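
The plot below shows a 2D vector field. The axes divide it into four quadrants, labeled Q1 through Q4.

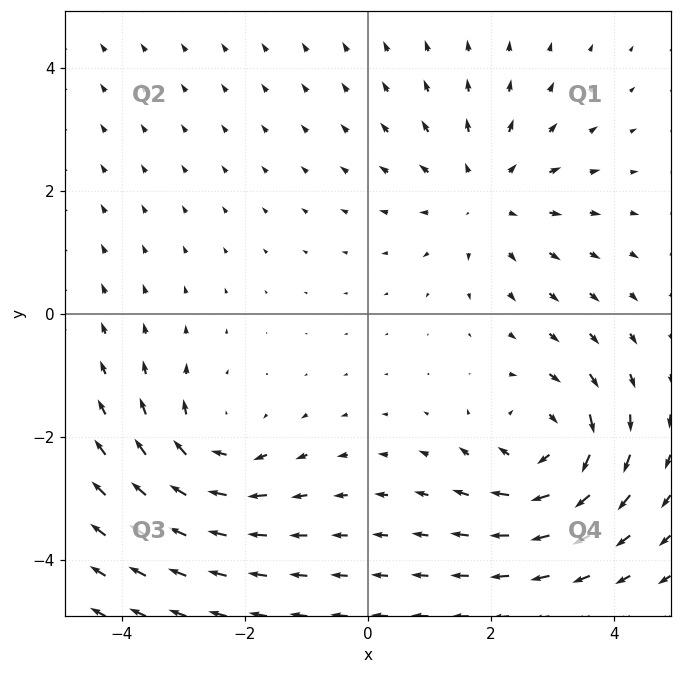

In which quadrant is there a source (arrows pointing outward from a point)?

Q1

The source sits at approximately (1.9, 1.9), which lies in quadrant Q1. The divergence there is about +3, positive as expected for a source.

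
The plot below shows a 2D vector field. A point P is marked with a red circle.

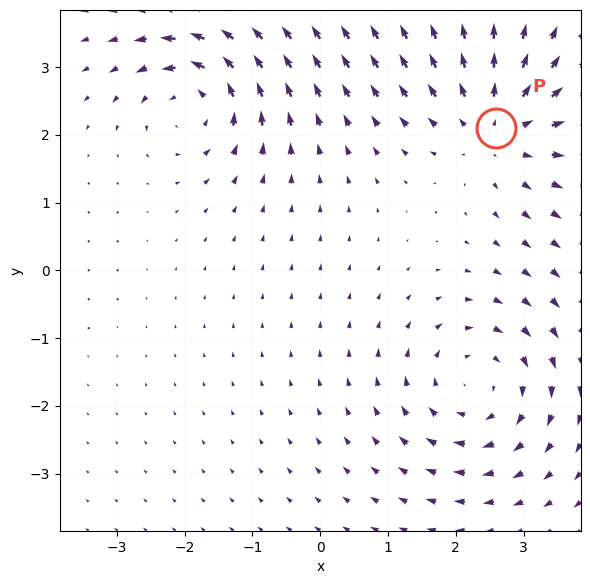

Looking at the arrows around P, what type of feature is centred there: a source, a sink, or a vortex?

source

At P (2.6, 2.1) the arrows spread outward. Divergence about +4, curl ≈0 — positive divergence with near-zero curl is a source.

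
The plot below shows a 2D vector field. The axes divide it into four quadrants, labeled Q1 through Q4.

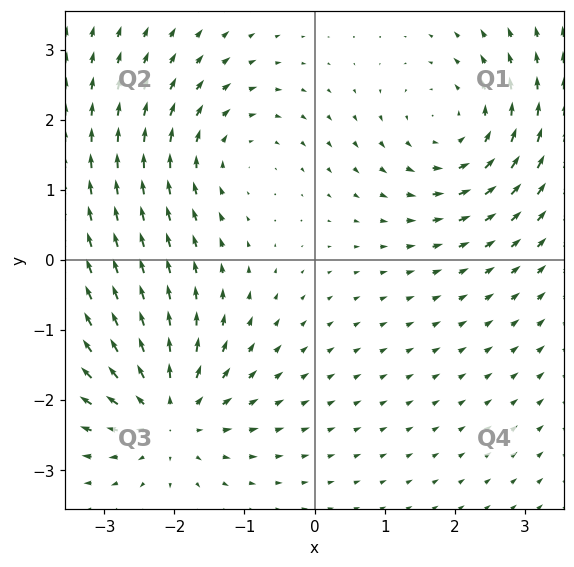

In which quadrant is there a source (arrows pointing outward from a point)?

The source sits at approximately (-2.1, -2.2), which lies in quadrant Q3. The divergence there is about +4, positive as expected for a source.

Q3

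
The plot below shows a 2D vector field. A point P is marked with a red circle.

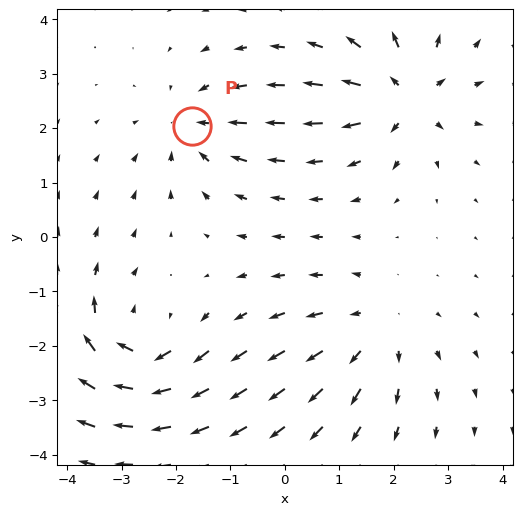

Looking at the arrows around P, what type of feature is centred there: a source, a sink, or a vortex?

sink

At P (-1.7, 2.0) the arrows converge inward. Divergence about -4, curl ≈0 — negative divergence with near-zero curl is a sink.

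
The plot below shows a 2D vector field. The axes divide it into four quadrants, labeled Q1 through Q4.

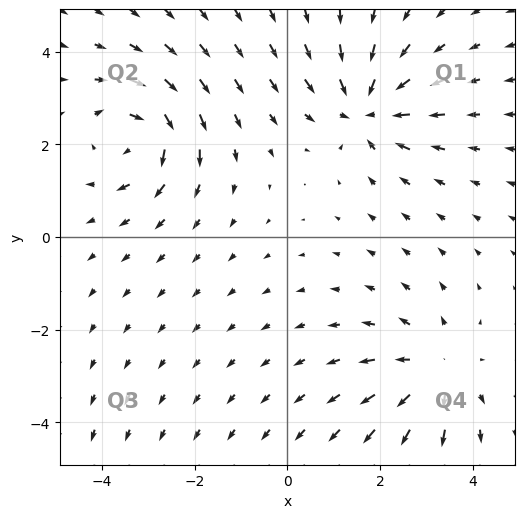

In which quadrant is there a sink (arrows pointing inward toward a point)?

Q1

The sink sits at approximately (1.7, 2.8), which lies in quadrant Q1. The divergence there is about -4, negative as expected for a sink.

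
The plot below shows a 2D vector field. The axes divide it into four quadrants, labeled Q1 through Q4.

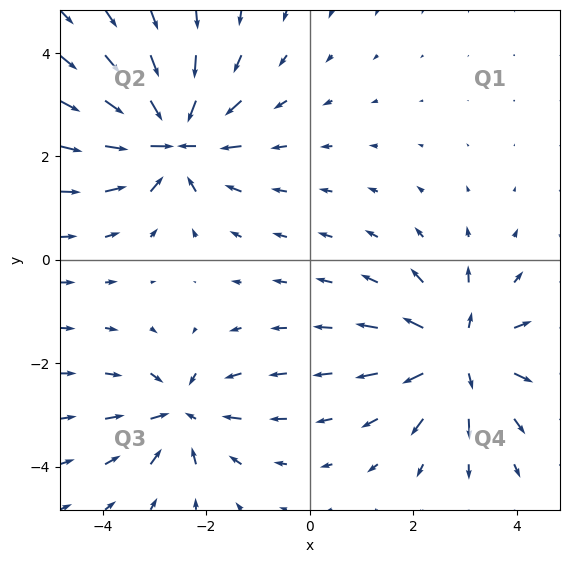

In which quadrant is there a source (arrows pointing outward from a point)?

Q4

The source sits at approximately (2.9, -1.8), which lies in quadrant Q4. The divergence there is about +5, positive as expected for a source.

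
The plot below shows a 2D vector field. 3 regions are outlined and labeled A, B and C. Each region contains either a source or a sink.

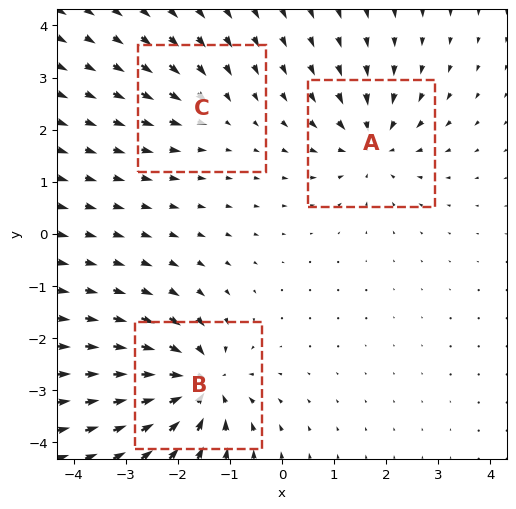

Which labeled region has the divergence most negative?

Divergence at each region's feature centre — A: about -4, B: about -6, C: about -2. Region B is most negative.

B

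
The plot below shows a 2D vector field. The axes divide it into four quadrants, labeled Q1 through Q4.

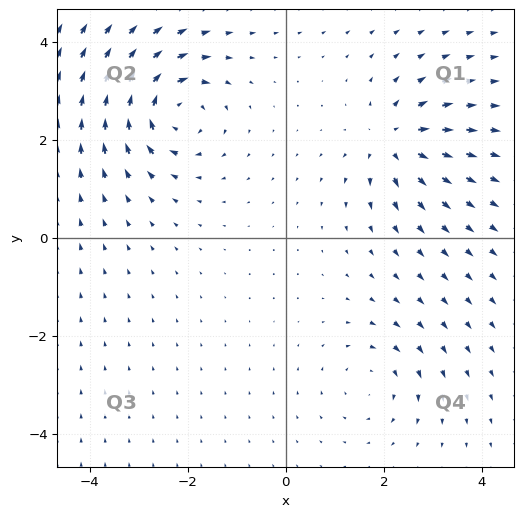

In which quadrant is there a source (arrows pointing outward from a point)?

Q1

The source sits at approximately (2.2, 2.0), which lies in quadrant Q1. The divergence there is about +6, positive as expected for a source.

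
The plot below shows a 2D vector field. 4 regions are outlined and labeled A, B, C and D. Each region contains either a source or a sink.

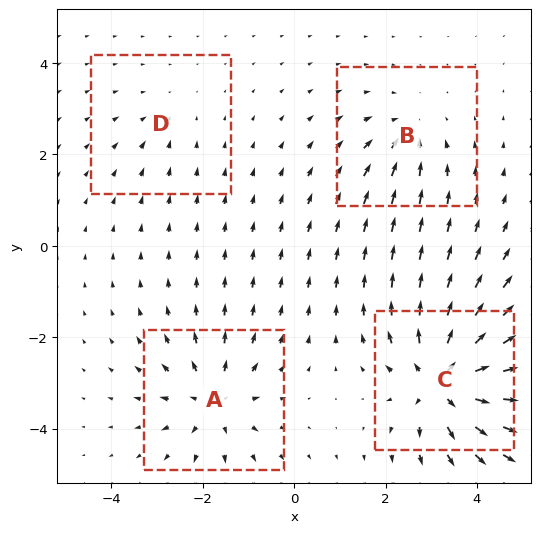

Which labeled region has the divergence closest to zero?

Divergence at each region's feature centre — A: about +5, B: about -4, C: about +8, D: about -2. Region D is closest to zero.

D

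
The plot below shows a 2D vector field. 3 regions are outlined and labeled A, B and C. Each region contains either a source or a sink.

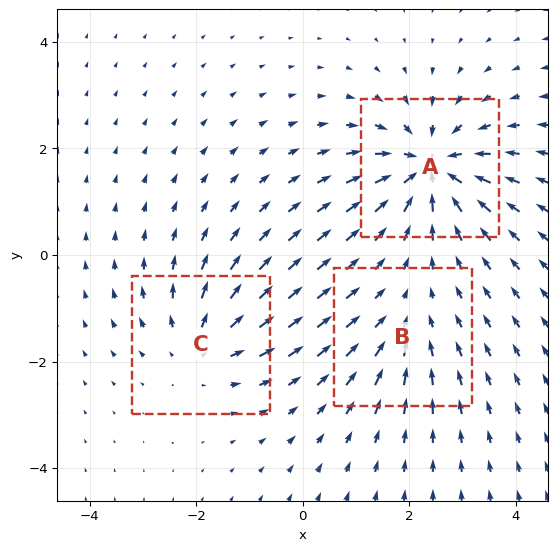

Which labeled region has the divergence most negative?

A

Divergence at each region's feature centre — A: about -6, B: about -2, C: about +3. Region A is most negative.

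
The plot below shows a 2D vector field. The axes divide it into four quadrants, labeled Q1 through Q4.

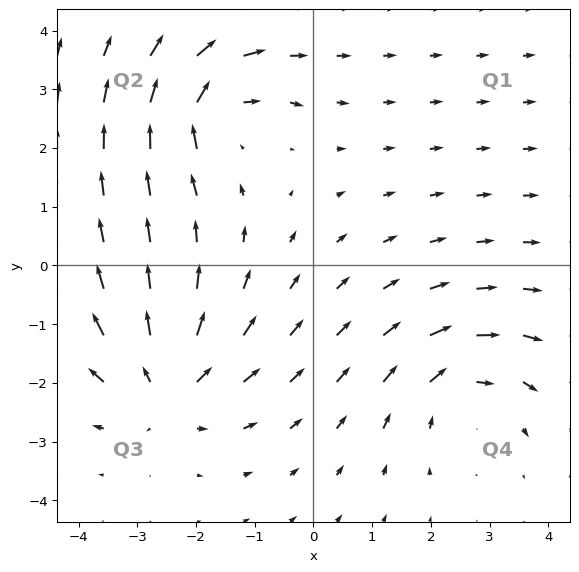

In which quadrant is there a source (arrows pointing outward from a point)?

Q3

The source sits at approximately (-2.5, -2.1), which lies in quadrant Q3. The divergence there is about +5, positive as expected for a source.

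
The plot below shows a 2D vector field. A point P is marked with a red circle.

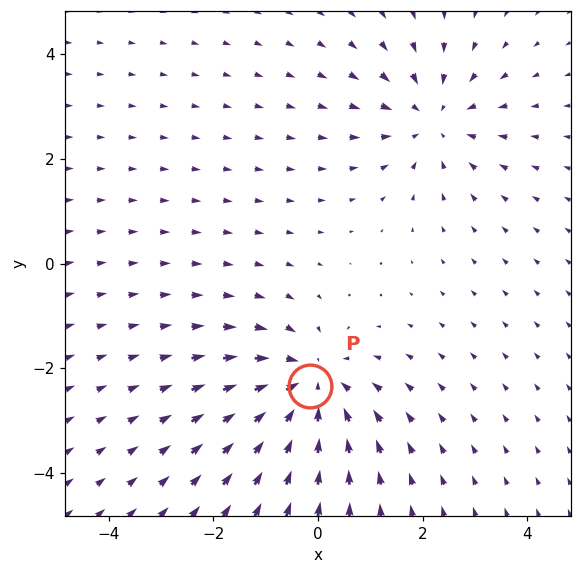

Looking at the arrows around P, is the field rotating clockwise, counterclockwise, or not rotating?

not rotating

Near P at (-0.1, -2.3) the arrows show no circulation. The curl there is ≈0.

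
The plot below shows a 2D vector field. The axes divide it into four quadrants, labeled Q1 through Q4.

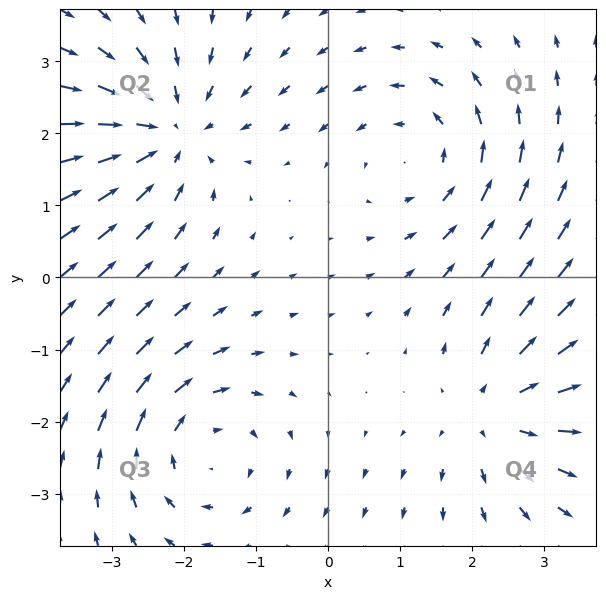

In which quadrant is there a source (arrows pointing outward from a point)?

The source sits at approximately (2.3, -1.9), which lies in quadrant Q4. The divergence there is about +3, positive as expected for a source.

Q4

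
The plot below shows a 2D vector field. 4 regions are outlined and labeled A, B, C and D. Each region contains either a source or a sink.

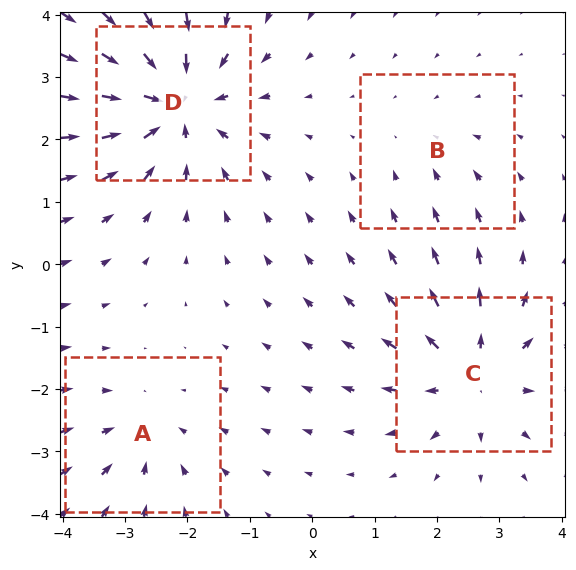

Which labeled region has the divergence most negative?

D

Divergence at each region's feature centre — A: about -3, B: about -2, C: about +5, D: about -7. Region D is most negative.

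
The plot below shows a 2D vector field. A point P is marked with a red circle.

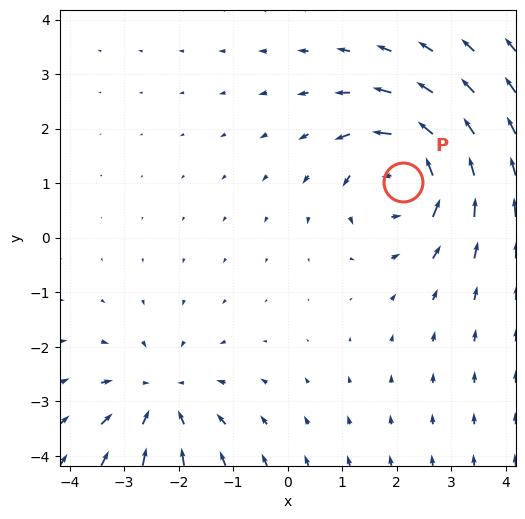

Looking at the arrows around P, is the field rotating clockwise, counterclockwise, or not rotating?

counterclockwise

Near P at (2.1, 1.0) the arrows circulate counterclockwise. The curl (z-component) there is about +5; positive curl means counterclockwise rotation.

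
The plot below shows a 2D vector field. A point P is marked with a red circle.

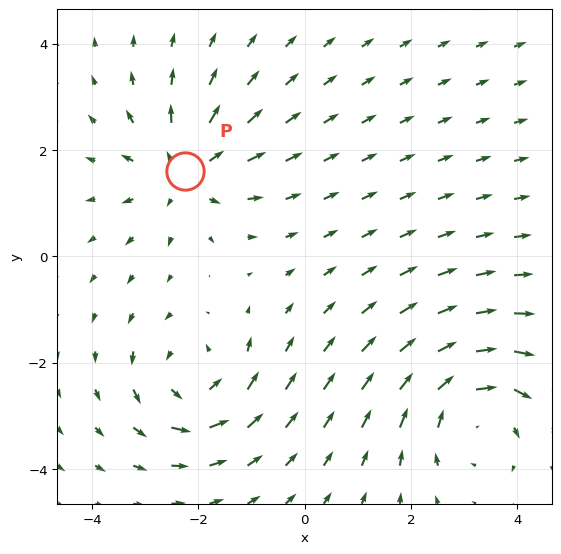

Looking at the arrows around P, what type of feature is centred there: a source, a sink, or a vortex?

At P (-2.3, 1.6) the arrows spread outward. Divergence about +3, curl ≈0 — positive divergence with near-zero curl is a source.

source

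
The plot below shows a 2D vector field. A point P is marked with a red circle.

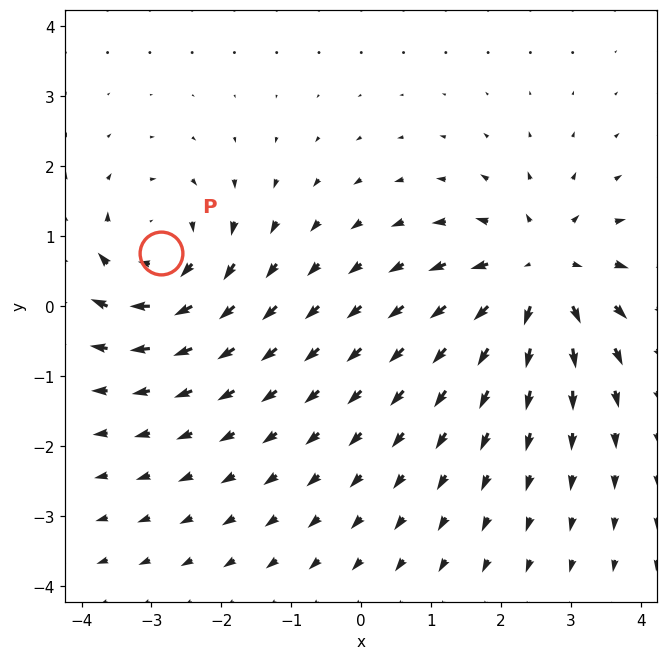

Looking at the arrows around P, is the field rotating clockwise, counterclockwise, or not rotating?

clockwise

Near P at (-2.9, 0.8) the arrows circulate clockwise. The curl (z-component) there is about -4; negative curl means clockwise rotation.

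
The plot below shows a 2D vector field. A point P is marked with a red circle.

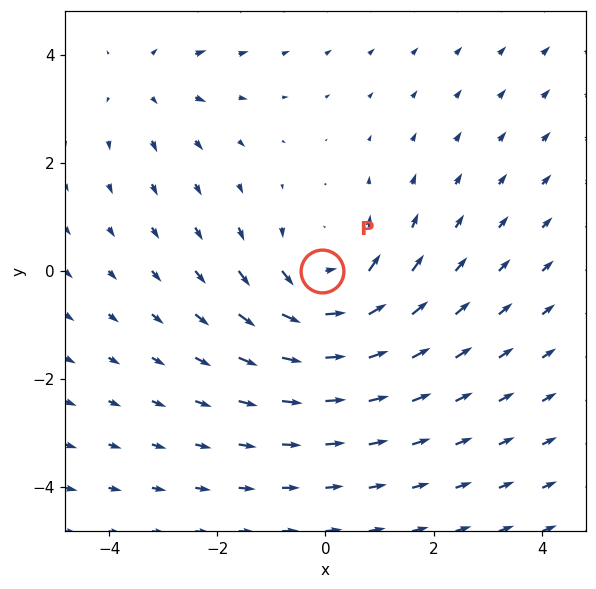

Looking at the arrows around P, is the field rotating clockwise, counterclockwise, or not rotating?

Near P at (-0.1, -0.0) the arrows circulate counterclockwise. The curl (z-component) there is about +4; positive curl means counterclockwise rotation.

counterclockwise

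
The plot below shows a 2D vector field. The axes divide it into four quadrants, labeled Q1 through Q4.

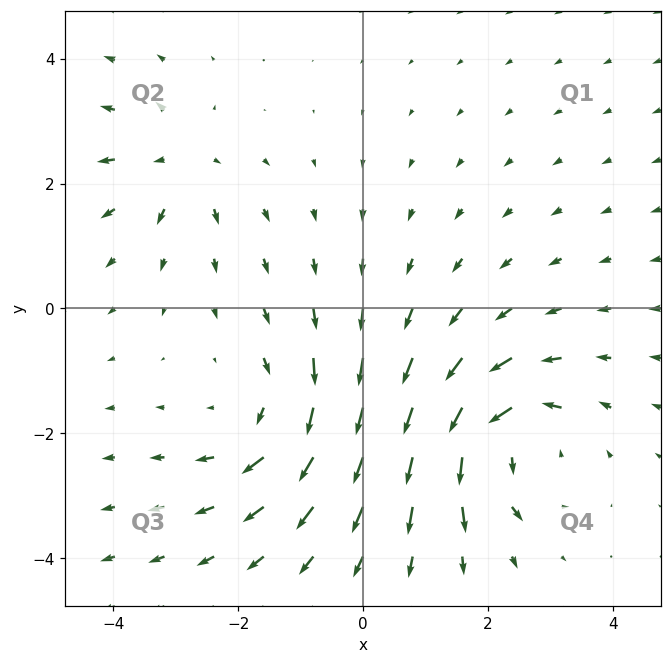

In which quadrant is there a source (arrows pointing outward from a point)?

Q2

The source sits at approximately (-2.9, 2.3), which lies in quadrant Q2. The divergence there is about +4, positive as expected for a source.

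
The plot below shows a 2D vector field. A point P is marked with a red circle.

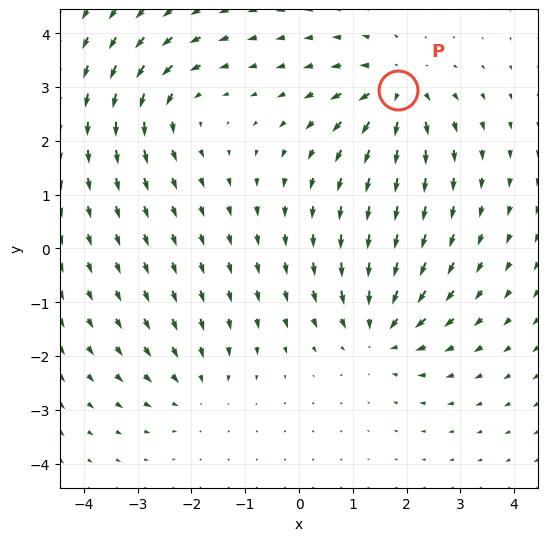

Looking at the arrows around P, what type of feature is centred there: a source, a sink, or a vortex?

source

At P (1.8, 3.0) the arrows spread outward. Divergence about +5, curl ≈0 — positive divergence with near-zero curl is a source.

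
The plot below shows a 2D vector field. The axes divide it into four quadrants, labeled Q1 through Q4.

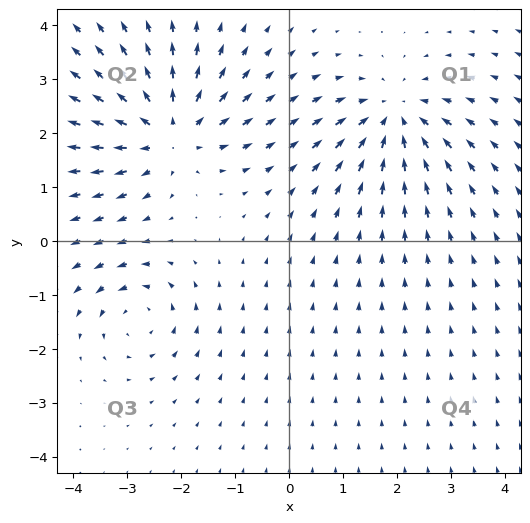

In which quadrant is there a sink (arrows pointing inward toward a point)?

Q1

The sink sits at approximately (2.0, 2.3), which lies in quadrant Q1. The divergence there is about -5, negative as expected for a sink.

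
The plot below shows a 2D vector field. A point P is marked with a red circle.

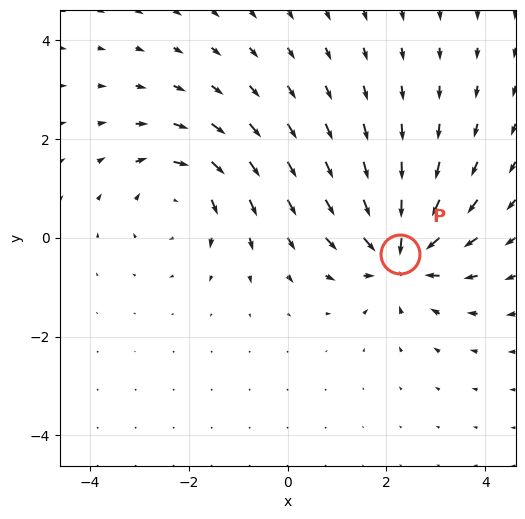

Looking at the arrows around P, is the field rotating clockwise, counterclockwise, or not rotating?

not rotating

Near P at (2.3, -0.3) the arrows show no circulation. The curl there is ≈0.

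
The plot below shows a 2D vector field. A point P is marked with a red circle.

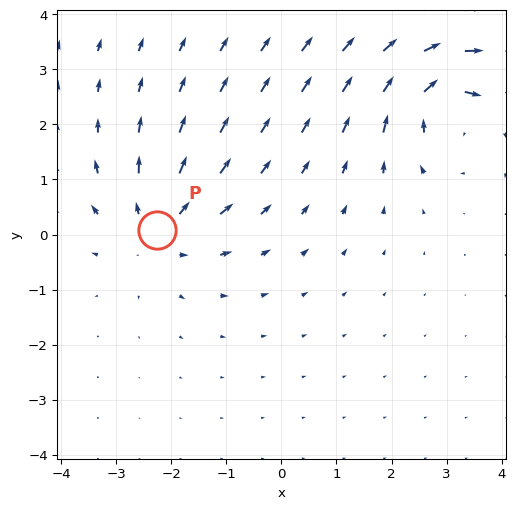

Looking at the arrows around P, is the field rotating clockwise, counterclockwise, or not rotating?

not rotating

Near P at (-2.3, 0.1) the arrows show no circulation. The curl there is ≈0.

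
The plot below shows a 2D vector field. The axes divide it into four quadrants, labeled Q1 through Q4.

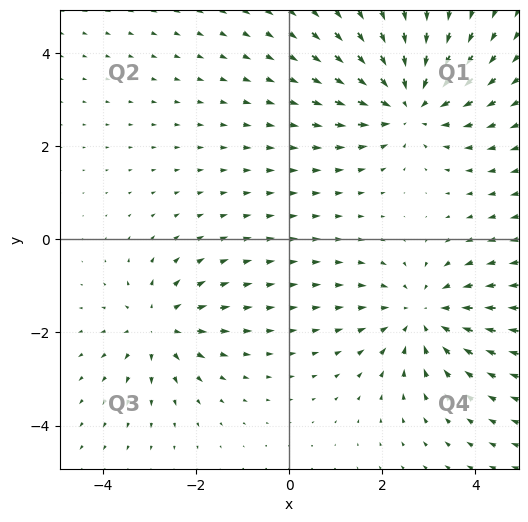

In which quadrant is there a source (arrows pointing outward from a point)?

Q3

The source sits at approximately (-2.8, -1.9), which lies in quadrant Q3. The divergence there is about +3, positive as expected for a source.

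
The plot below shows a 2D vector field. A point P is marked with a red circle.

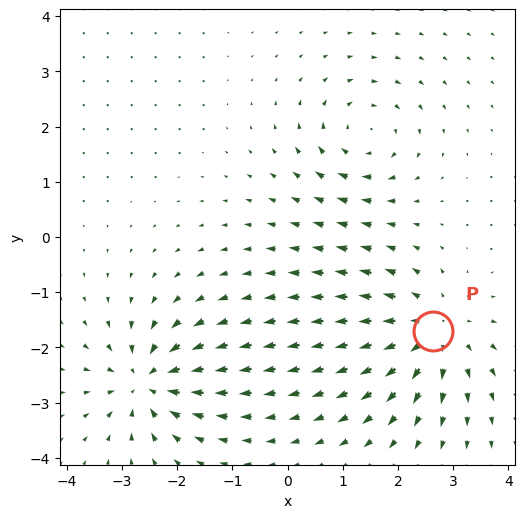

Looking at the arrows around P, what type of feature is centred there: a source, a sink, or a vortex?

source

At P (2.6, -1.7) the arrows spread outward. Divergence about +5, curl ≈0 — positive divergence with near-zero curl is a source.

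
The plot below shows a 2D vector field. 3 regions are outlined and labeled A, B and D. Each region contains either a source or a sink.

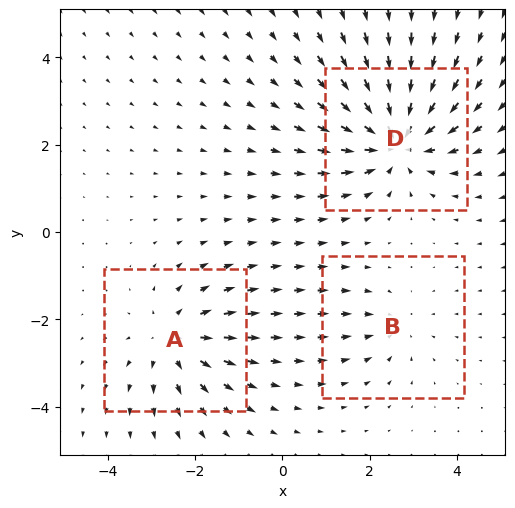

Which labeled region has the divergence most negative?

Divergence at each region's feature centre — A: about +3, B: about -2, D: about -5. Region D is most negative.

D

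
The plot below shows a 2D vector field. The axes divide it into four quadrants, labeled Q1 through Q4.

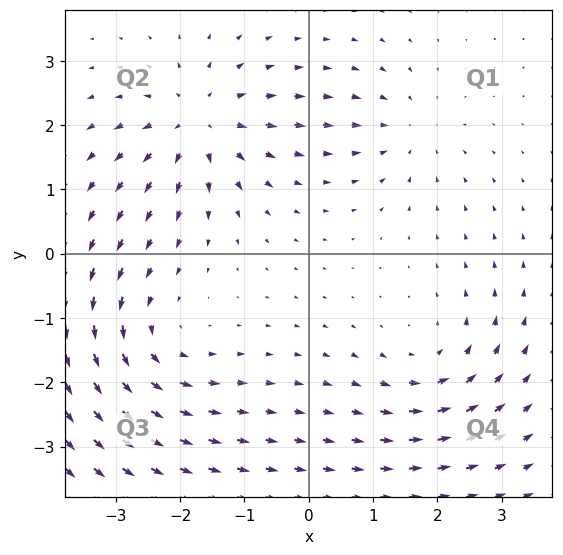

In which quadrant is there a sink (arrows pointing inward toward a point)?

Q1

The sink sits at approximately (1.5, 1.9), which lies in quadrant Q1. The divergence there is about -3, negative as expected for a sink.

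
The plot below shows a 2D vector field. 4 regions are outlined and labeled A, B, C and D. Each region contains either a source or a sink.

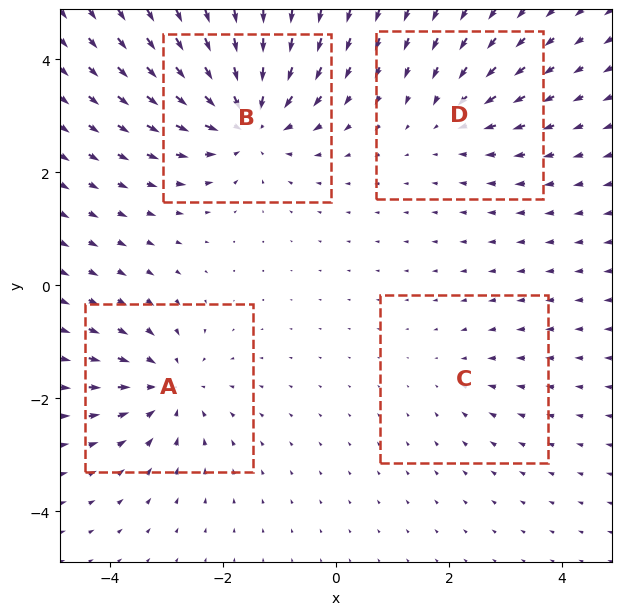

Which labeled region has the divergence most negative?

B

Divergence at each region's feature centre — A: about -5, B: about -7, C: about -2, D: about -3. Region B is most negative.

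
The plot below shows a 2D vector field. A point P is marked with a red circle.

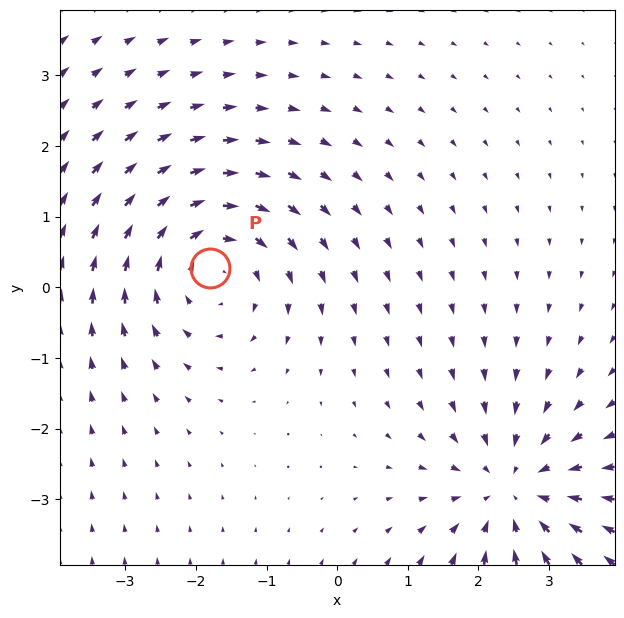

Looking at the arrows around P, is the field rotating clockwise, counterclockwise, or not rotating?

clockwise

Near P at (-1.8, 0.3) the arrows circulate clockwise. The curl (z-component) there is about -4; negative curl means clockwise rotation.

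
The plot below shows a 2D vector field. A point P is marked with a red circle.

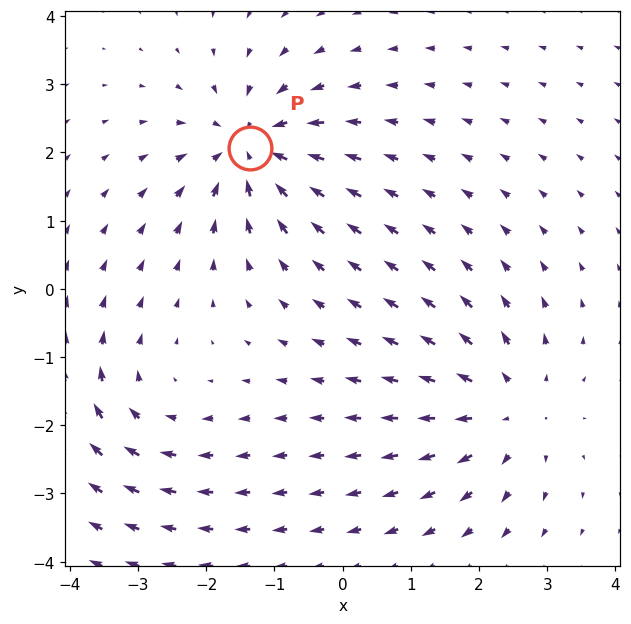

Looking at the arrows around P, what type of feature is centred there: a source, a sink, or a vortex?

At P (-1.4, 2.1) the arrows converge inward. Divergence about -5, curl ≈0 — negative divergence with near-zero curl is a sink.

sink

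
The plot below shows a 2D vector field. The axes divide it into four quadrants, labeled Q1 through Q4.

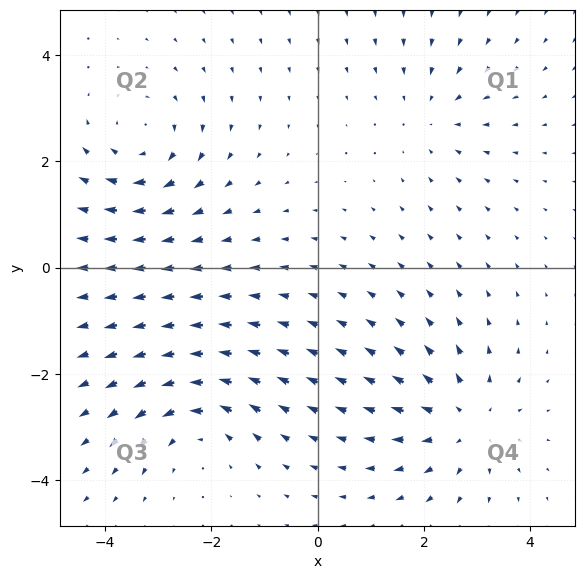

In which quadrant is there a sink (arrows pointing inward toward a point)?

Q1

The sink sits at approximately (2.1, 2.9), which lies in quadrant Q1. The divergence there is about -3, negative as expected for a sink.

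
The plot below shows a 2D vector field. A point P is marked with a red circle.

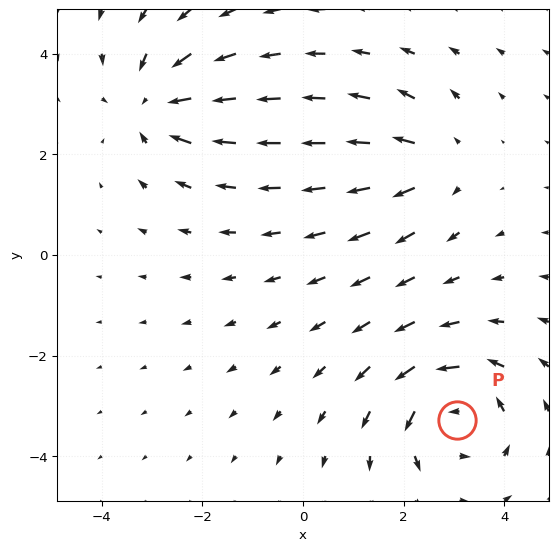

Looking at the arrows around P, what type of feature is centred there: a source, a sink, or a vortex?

At P (3.1, -3.3) the arrows circulate counterclockwise. Divergence ≈0, curl about +4 — near-zero divergence with nonzero curl is a vortex.

vortex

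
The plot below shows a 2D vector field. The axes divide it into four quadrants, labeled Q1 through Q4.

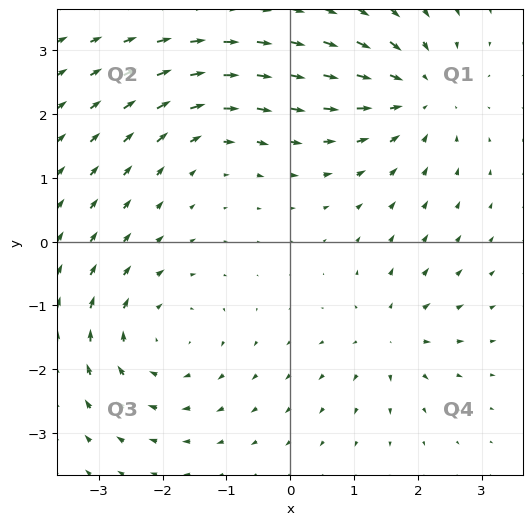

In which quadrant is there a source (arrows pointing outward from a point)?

Q4

The source sits at approximately (1.6, -1.5), which lies in quadrant Q4. The divergence there is about +4, positive as expected for a source.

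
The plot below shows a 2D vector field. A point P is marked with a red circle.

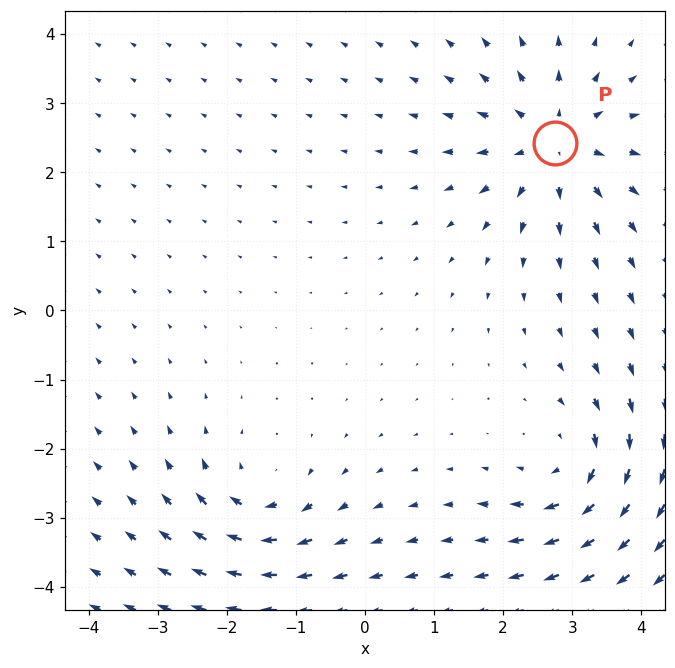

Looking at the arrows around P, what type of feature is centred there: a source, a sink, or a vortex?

source

At P (2.8, 2.4) the arrows spread outward. Divergence about +5, curl ≈0 — positive divergence with near-zero curl is a source.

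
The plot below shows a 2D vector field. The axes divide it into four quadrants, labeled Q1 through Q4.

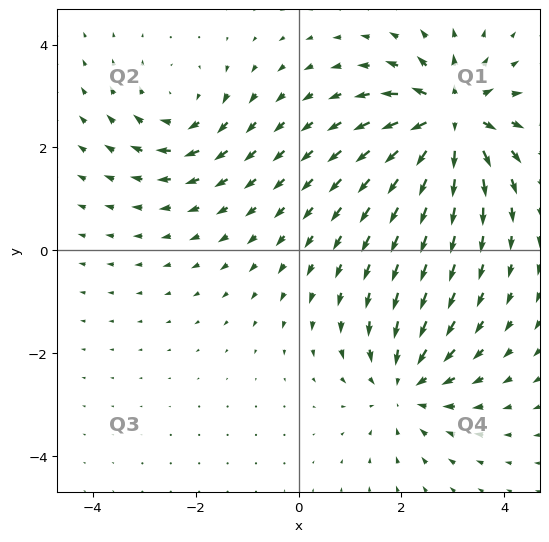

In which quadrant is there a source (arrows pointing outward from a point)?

Q1

The source sits at approximately (3.0, 2.6), which lies in quadrant Q1. The divergence there is about +7, positive as expected for a source.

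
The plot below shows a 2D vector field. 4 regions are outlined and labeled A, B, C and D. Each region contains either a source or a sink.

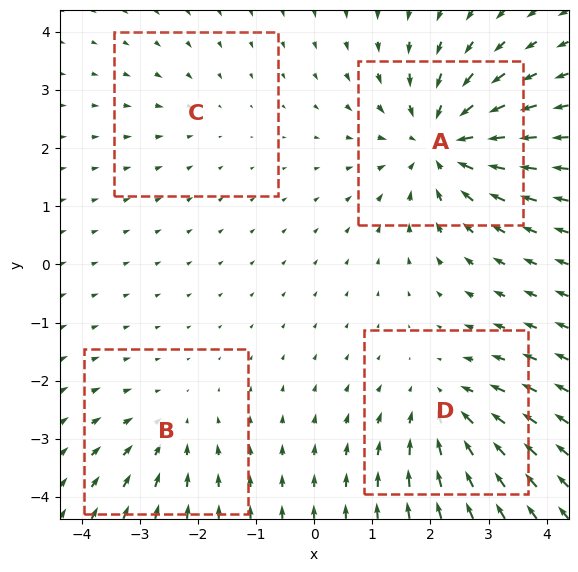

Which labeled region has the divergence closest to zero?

C

Divergence at each region's feature centre — A: about -7, B: about -3, C: about -2, D: about -4. Region C is closest to zero.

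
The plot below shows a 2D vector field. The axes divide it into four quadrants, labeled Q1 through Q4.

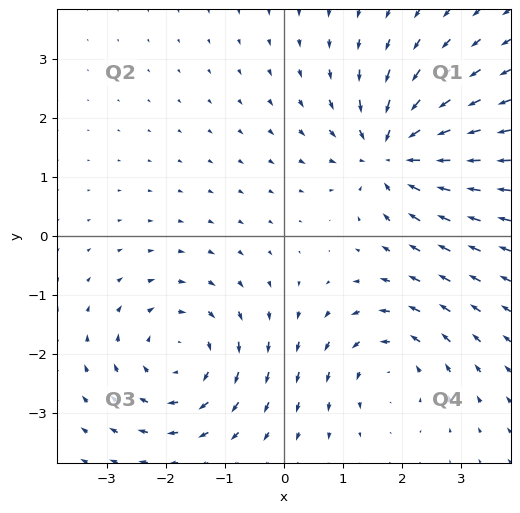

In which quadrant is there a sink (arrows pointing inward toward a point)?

Q1

The sink sits at approximately (1.8, 1.4), which lies in quadrant Q1. The divergence there is about -5, negative as expected for a sink.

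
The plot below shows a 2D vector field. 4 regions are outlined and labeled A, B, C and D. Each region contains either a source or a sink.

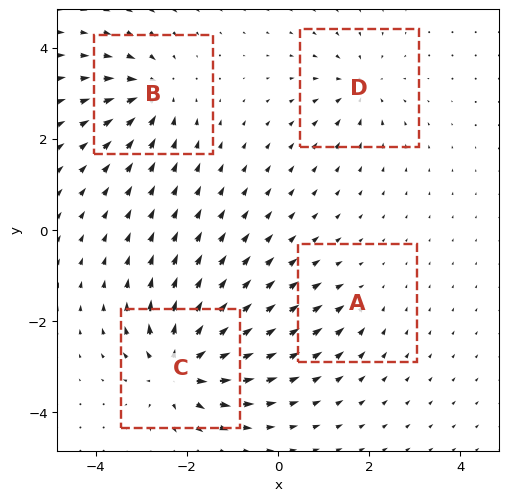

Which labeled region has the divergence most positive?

C

Divergence at each region's feature centre — A: about -3, B: about -6, C: about +8, D: about -4. Region C is most positive.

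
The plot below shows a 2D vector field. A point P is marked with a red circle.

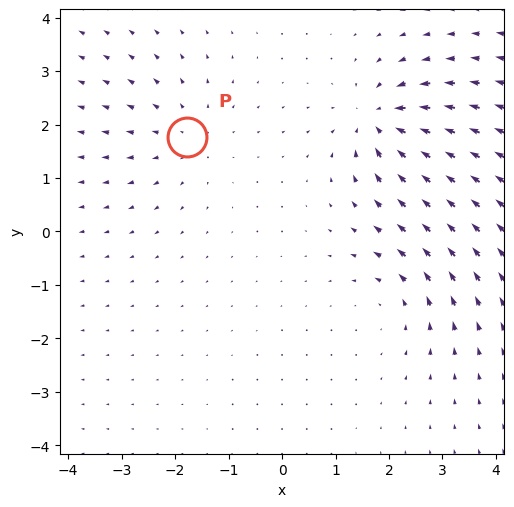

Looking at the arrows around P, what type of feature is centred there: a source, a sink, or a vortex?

At P (-1.8, 1.8) the arrows spread outward. Divergence about +2, curl ≈0 — positive divergence with near-zero curl is a source.

source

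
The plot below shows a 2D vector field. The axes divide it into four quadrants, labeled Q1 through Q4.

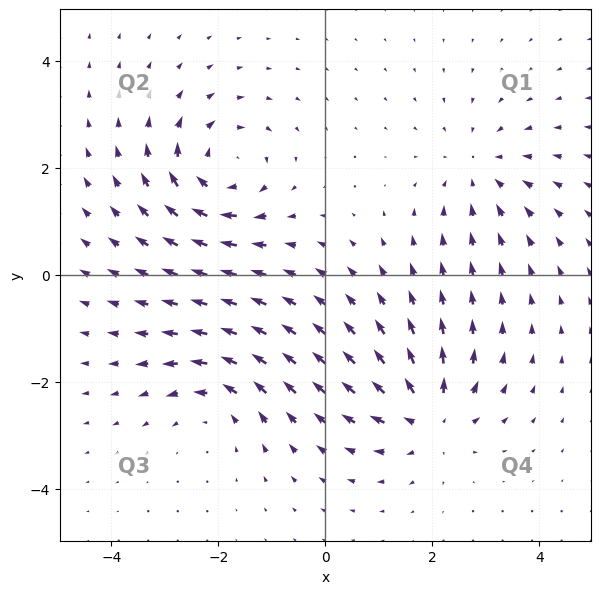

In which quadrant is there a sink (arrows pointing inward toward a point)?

Q1

The sink sits at approximately (2.9, 2.0), which lies in quadrant Q1. The divergence there is about -3, negative as expected for a sink.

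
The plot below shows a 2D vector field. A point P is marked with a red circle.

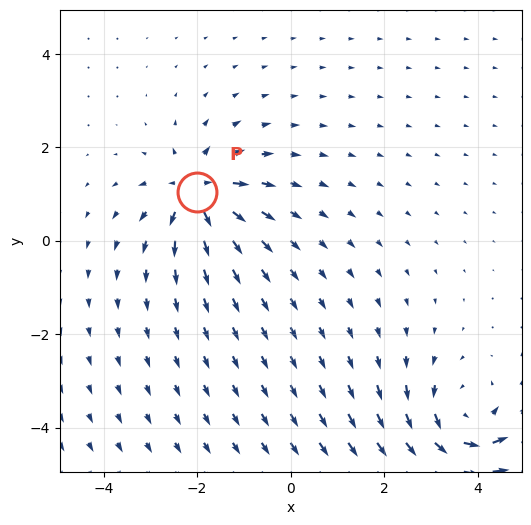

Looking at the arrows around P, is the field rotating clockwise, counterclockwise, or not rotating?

Near P at (-2.0, 1.0) the arrows show no circulation. The curl there is ≈0.

not rotating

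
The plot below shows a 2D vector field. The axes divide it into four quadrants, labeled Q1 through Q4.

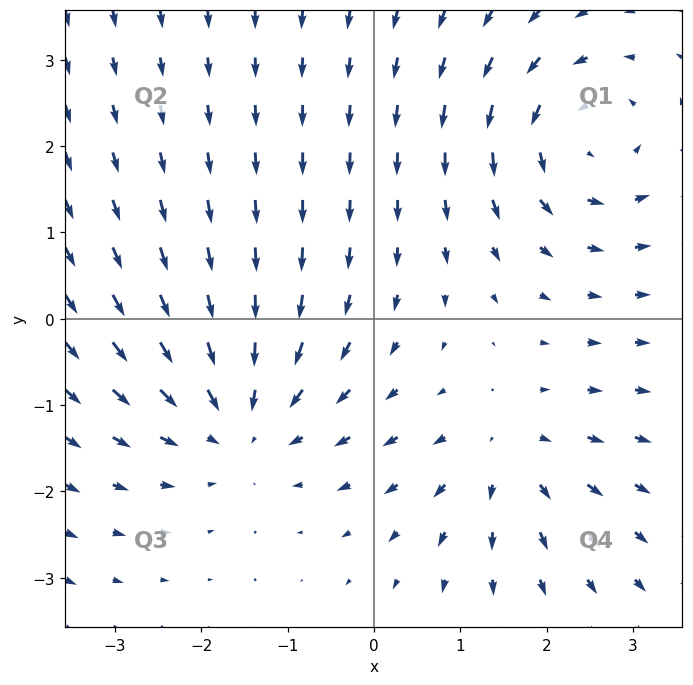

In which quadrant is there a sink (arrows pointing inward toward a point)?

The sink sits at approximately (-1.6, -1.2), which lies in quadrant Q3. The divergence there is about -4, negative as expected for a sink.

Q3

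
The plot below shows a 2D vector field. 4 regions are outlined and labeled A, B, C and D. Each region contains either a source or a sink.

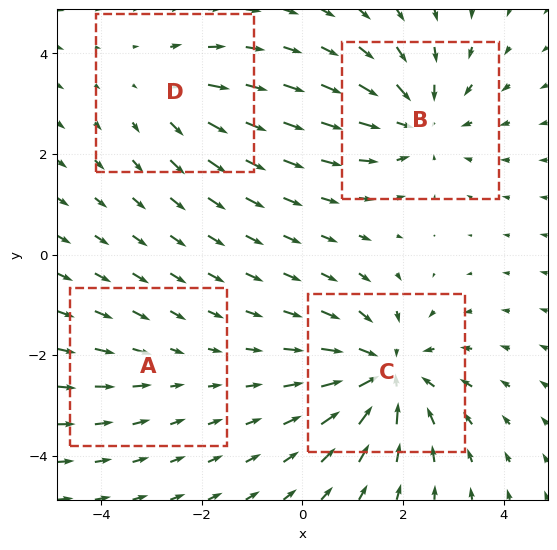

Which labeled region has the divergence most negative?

C

Divergence at each region's feature centre — A: about -2, B: about -4, C: about -6, D: about +3. Region C is most negative.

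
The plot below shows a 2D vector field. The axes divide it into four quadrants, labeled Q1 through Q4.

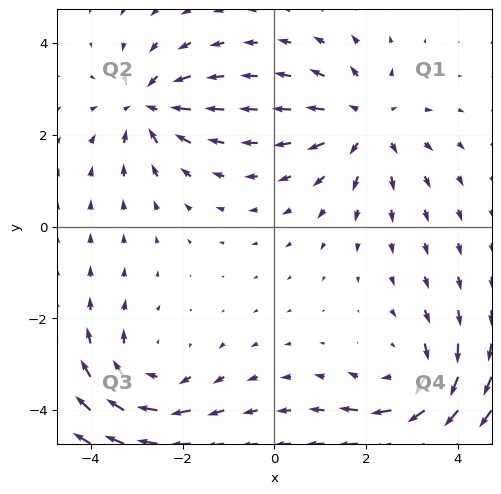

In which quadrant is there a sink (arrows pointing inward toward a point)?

The sink sits at approximately (-2.8, 2.6), which lies in quadrant Q2. The divergence there is about -5, negative as expected for a sink.

Q2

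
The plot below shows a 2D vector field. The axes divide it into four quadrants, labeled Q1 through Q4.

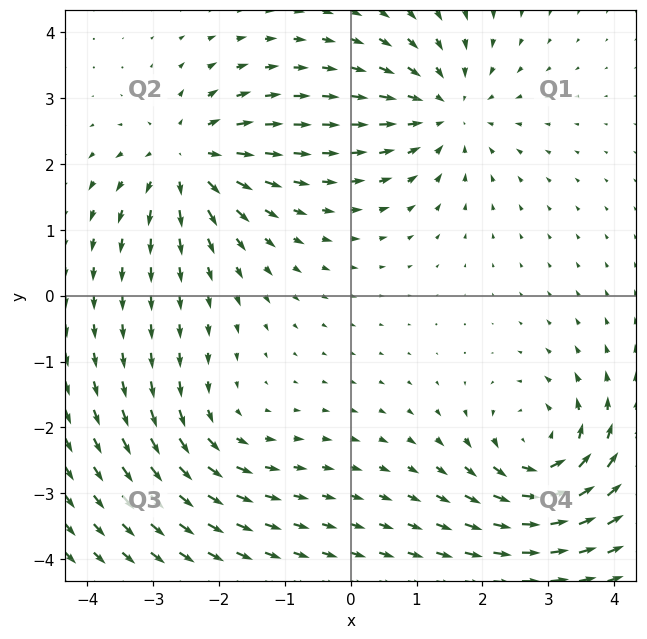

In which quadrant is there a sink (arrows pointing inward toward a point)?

Q1

The sink sits at approximately (1.4, 2.8), which lies in quadrant Q1. The divergence there is about -4, negative as expected for a sink.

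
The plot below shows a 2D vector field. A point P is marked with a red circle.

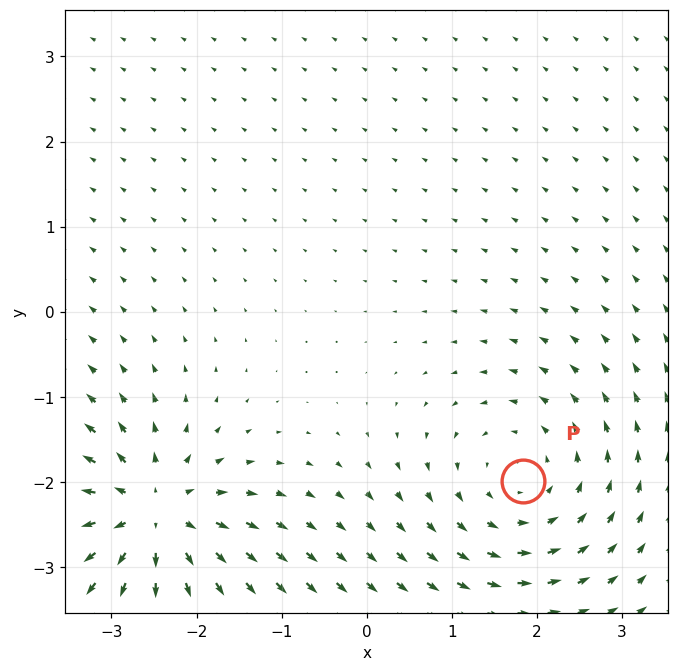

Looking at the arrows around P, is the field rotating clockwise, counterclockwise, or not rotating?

counterclockwise

Near P at (1.8, -2.0) the arrows circulate counterclockwise. The curl (z-component) there is about +3; positive curl means counterclockwise rotation.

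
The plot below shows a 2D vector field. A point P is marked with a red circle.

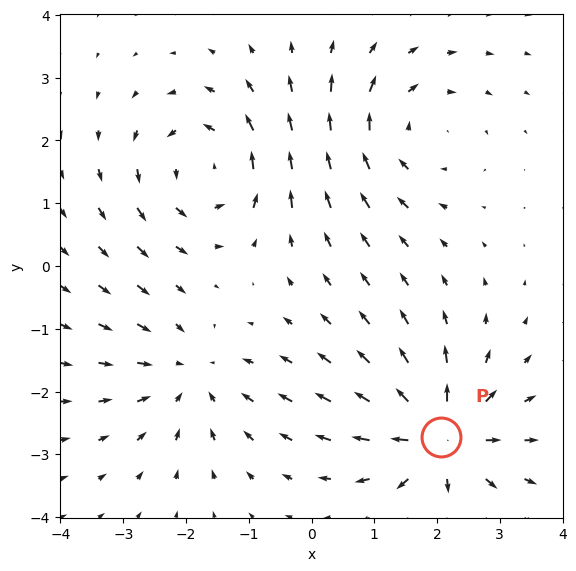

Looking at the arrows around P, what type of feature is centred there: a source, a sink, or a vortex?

At P (2.1, -2.7) the arrows spread outward. Divergence about +6, curl ≈0 — positive divergence with near-zero curl is a source.

source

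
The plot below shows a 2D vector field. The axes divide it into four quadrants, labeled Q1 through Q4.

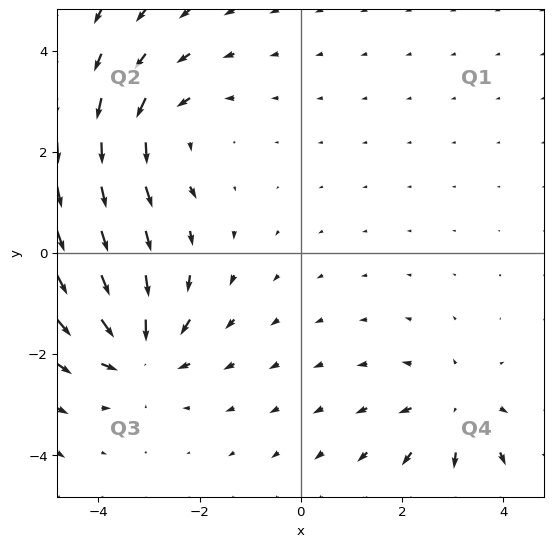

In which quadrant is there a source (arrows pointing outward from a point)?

The source sits at approximately (3.1, -3.1), which lies in quadrant Q4. The divergence there is about +3, positive as expected for a source.

Q4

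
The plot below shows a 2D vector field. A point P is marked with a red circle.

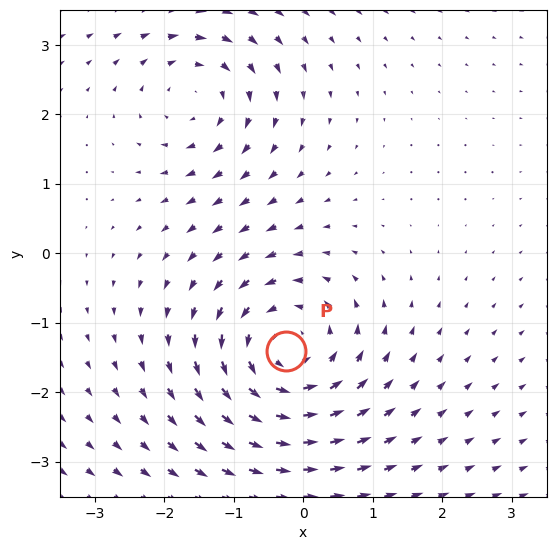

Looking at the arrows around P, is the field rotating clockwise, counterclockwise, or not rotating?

counterclockwise

Near P at (-0.3, -1.4) the arrows circulate counterclockwise. The curl (z-component) there is about +5; positive curl means counterclockwise rotation.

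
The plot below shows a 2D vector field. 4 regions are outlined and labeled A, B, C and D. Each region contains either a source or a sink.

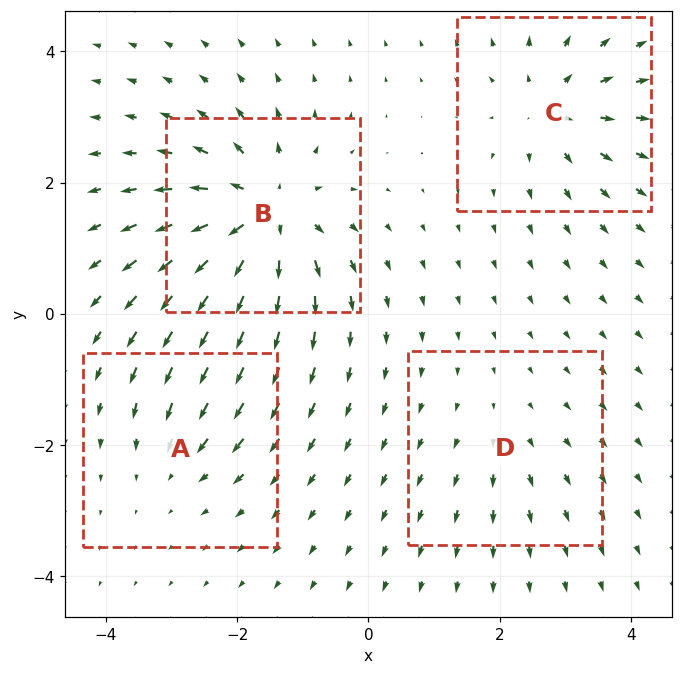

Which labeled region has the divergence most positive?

B

Divergence at each region's feature centre — A: about -3, B: about +8, C: about +5, D: about +2. Region B is most positive.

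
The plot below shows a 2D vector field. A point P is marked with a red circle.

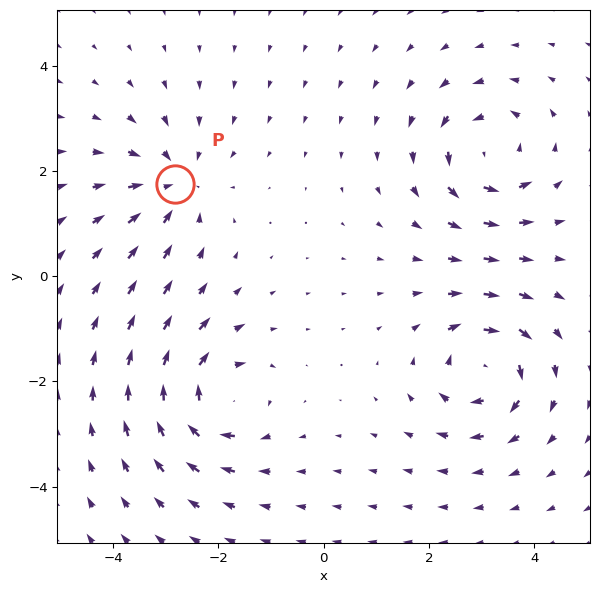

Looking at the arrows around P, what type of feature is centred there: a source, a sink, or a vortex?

sink

At P (-2.8, 1.8) the arrows converge inward. Divergence about -5, curl ≈0 — negative divergence with near-zero curl is a sink.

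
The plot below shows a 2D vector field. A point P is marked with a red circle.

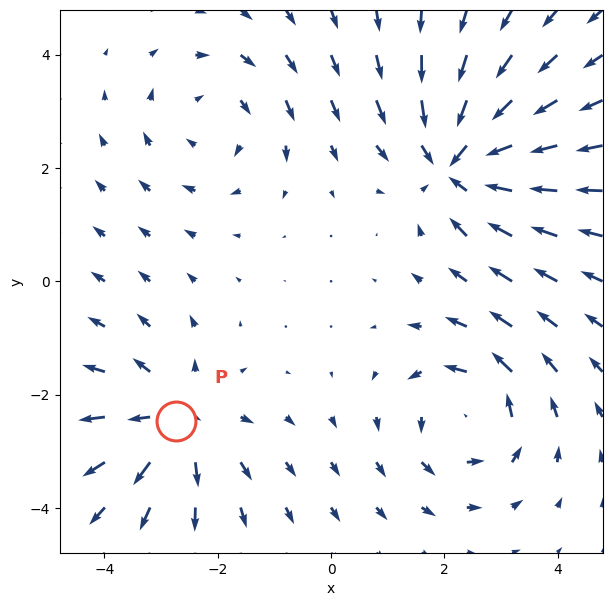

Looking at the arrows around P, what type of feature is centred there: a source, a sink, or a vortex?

source

At P (-2.7, -2.5) the arrows spread outward. Divergence about +4, curl ≈0 — positive divergence with near-zero curl is a source.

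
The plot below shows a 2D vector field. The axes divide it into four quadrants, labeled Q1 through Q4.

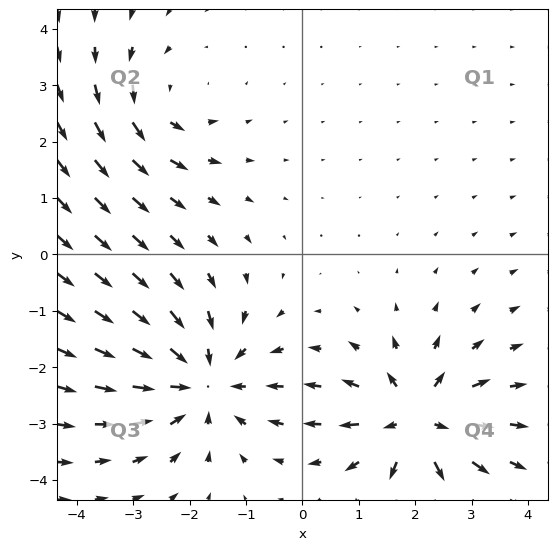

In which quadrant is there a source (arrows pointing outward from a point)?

Q4

The source sits at approximately (2.0, -2.9), which lies in quadrant Q4. The divergence there is about +6, positive as expected for a source.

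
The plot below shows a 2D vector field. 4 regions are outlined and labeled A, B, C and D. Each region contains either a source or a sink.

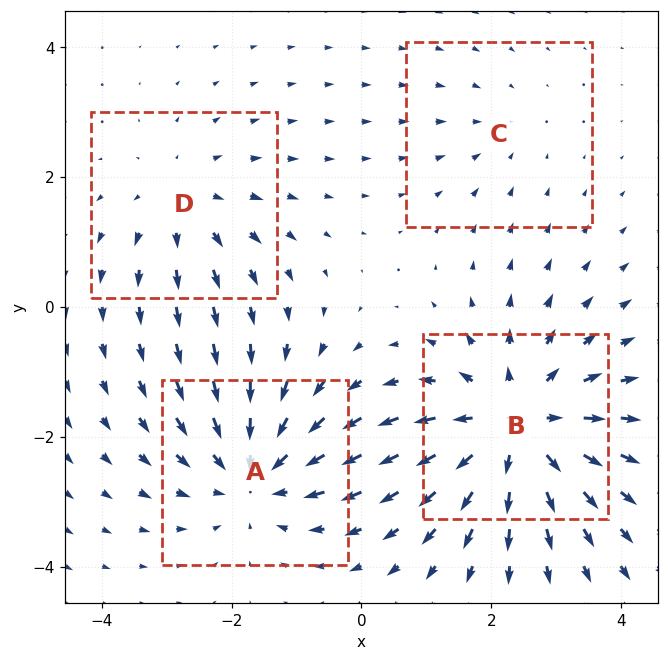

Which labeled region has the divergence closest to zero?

C

Divergence at each region's feature centre — A: about -4, B: about +6, C: about -2, D: about +3. Region C is closest to zero.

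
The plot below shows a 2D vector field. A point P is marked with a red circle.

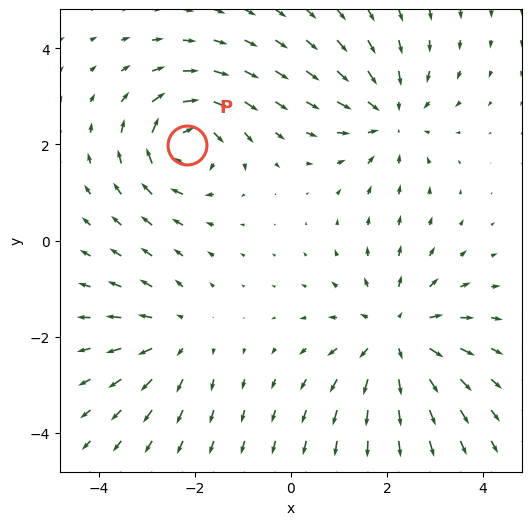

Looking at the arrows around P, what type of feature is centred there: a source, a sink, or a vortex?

vortex

At P (-2.2, 2.0) the arrows circulate clockwise. Divergence ≈0, curl about -6 — near-zero divergence with nonzero curl is a vortex.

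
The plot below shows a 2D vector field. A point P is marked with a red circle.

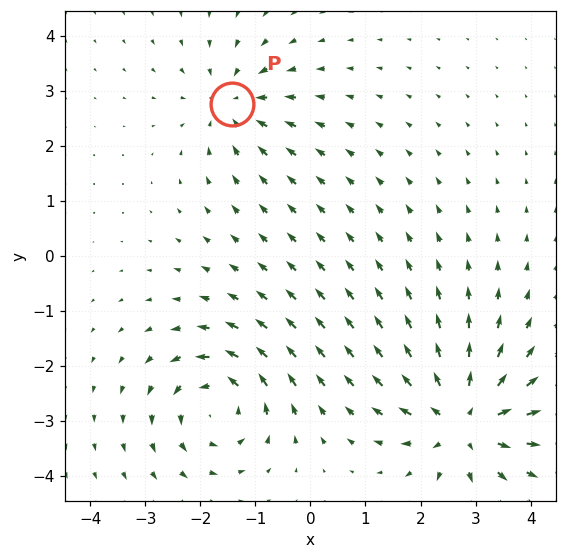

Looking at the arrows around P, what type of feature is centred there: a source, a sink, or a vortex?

sink

At P (-1.4, 2.8) the arrows converge inward. Divergence about -4, curl ≈0 — negative divergence with near-zero curl is a sink.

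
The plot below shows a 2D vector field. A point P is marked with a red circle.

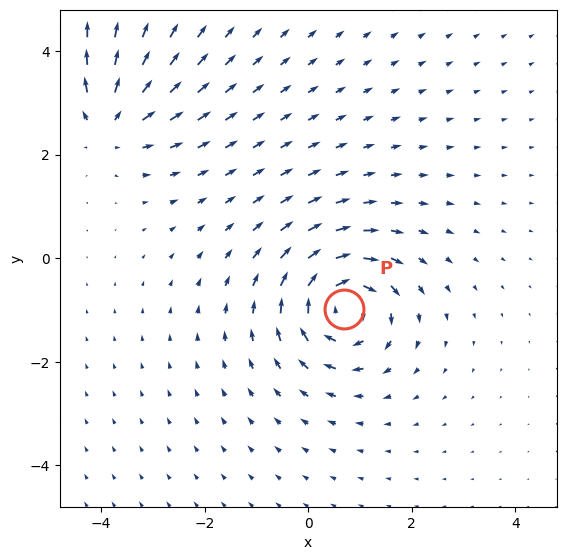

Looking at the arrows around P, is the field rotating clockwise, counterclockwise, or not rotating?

clockwise

Near P at (0.7, -1.0) the arrows circulate clockwise. The curl (z-component) there is about -6; negative curl means clockwise rotation.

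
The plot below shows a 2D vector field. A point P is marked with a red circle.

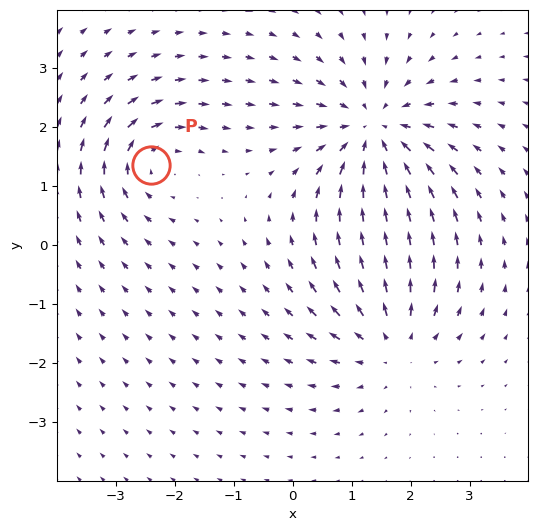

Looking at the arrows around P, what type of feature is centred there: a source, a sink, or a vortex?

At P (-2.4, 1.4) the arrows circulate clockwise. Divergence ≈0, curl about -3 — near-zero divergence with nonzero curl is a vortex.

vortex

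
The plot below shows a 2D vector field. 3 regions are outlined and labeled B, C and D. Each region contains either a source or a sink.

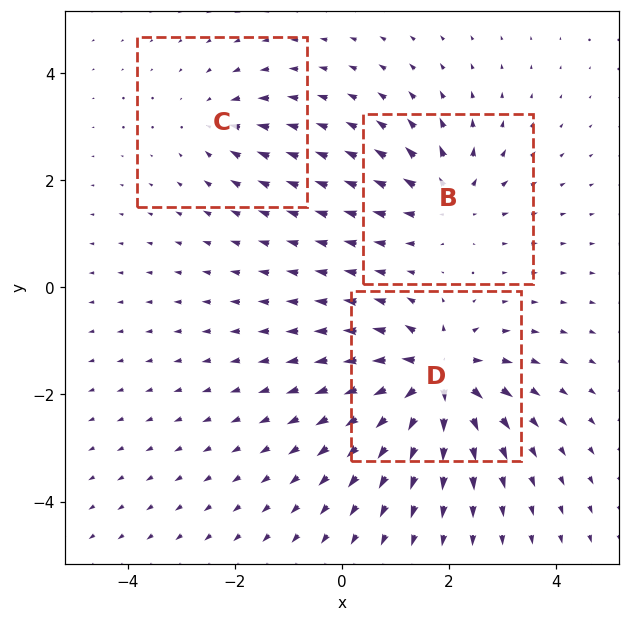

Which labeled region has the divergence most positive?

D

Divergence at each region's feature centre — B: about +4, C: about -3, D: about +7. Region D is most positive.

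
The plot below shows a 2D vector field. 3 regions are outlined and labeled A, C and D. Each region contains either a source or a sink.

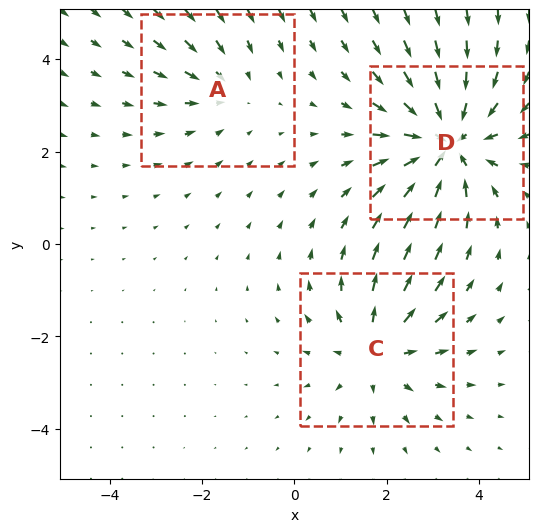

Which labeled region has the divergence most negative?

D

Divergence at each region's feature centre — A: about -2, C: about +3, D: about -4. Region D is most negative.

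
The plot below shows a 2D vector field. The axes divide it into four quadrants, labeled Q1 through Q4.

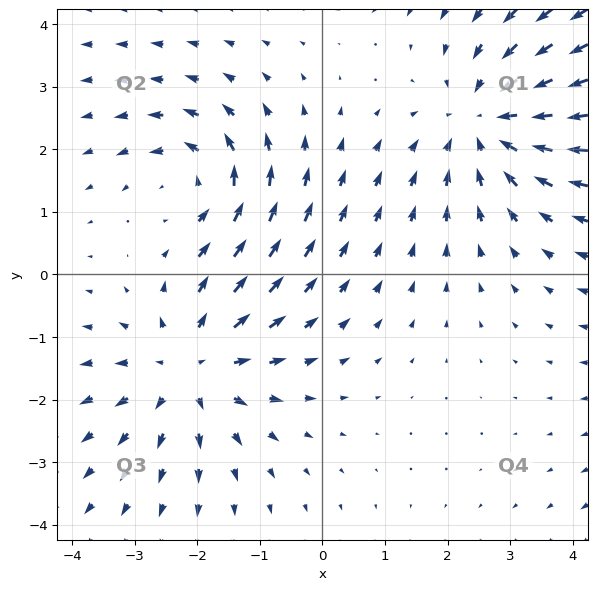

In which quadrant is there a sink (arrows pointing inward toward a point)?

The sink sits at approximately (2.6, 2.5), which lies in quadrant Q1. The divergence there is about -3, negative as expected for a sink.

Q1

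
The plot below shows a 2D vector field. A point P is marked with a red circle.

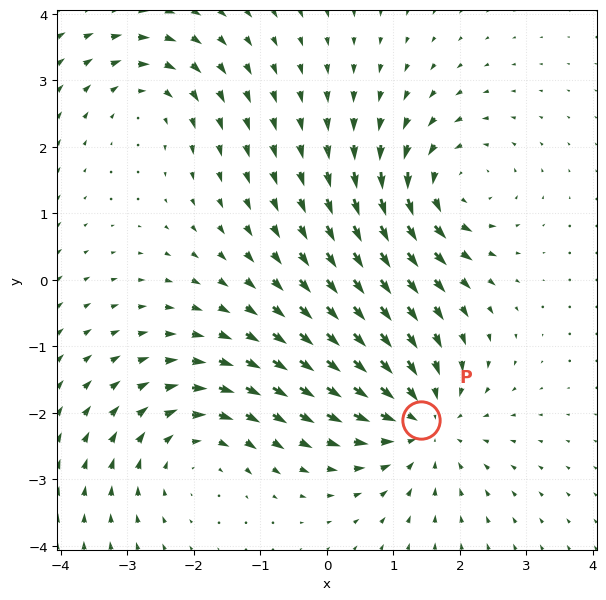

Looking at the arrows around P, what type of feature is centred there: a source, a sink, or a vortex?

At P (1.4, -2.1) the arrows converge inward. Divergence about -4, curl ≈0 — negative divergence with near-zero curl is a sink.

sink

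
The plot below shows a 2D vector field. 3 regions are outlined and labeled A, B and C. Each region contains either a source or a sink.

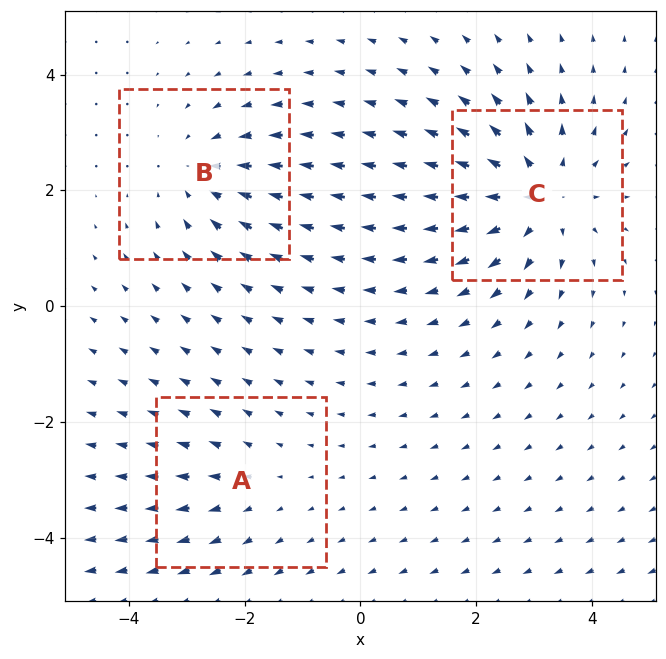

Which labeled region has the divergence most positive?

Divergence at each region's feature centre — A: about +2, B: about -3, C: about +4. Region C is most positive.

C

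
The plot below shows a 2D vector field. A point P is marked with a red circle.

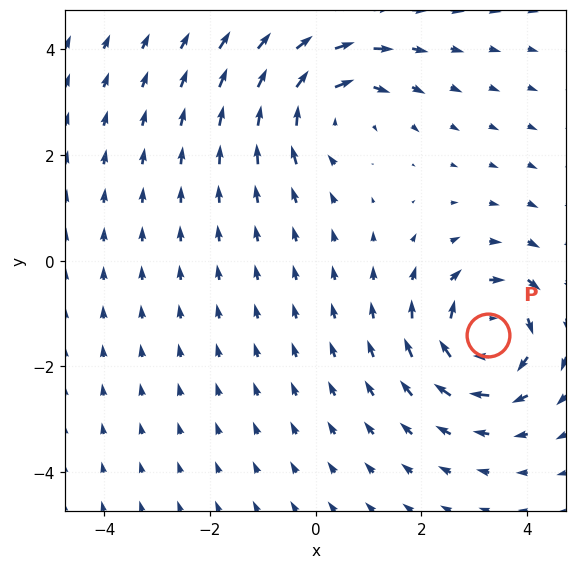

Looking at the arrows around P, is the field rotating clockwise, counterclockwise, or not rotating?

Near P at (3.3, -1.4) the arrows circulate clockwise. The curl (z-component) there is about -5; negative curl means clockwise rotation.

clockwise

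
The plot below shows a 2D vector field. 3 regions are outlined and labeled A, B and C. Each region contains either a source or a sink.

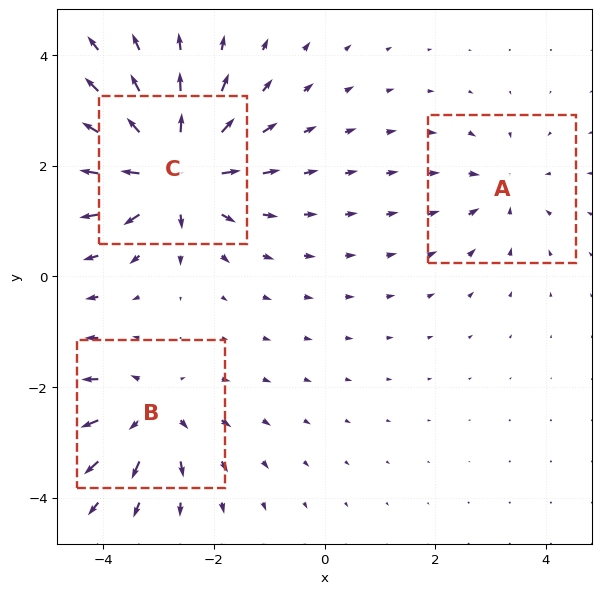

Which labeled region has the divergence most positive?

C

Divergence at each region's feature centre — A: about -3, B: about +4, C: about +6. Region C is most positive.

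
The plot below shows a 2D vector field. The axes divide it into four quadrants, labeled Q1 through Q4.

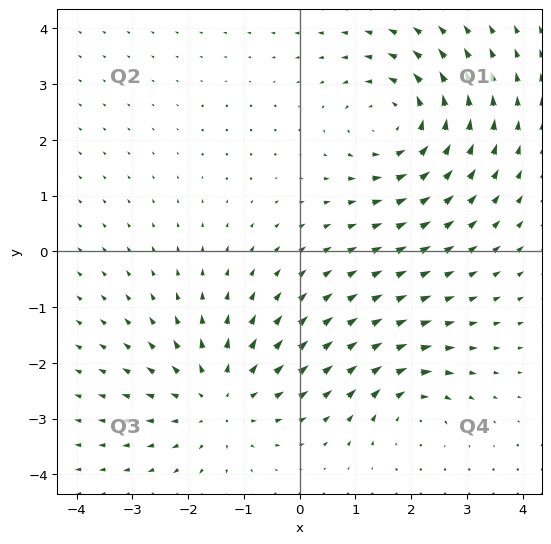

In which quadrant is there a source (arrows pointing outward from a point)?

Q3

The source sits at approximately (-1.4, -2.7), which lies in quadrant Q3. The divergence there is about +3, positive as expected for a source.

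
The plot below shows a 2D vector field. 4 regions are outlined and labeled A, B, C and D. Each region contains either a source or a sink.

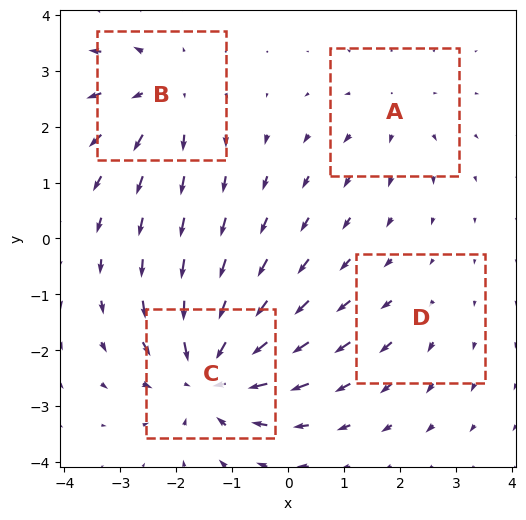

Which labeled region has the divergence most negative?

C

Divergence at each region's feature centre — A: about +3, B: about +4, C: about -7, D: about +2. Region C is most negative.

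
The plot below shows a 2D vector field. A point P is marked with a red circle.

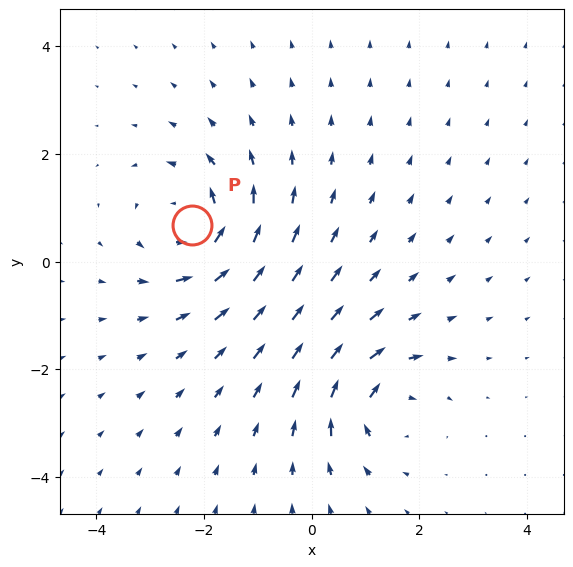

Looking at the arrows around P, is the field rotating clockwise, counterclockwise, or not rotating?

Near P at (-2.2, 0.7) the arrows circulate counterclockwise. The curl (z-component) there is about +5; positive curl means counterclockwise rotation.

counterclockwise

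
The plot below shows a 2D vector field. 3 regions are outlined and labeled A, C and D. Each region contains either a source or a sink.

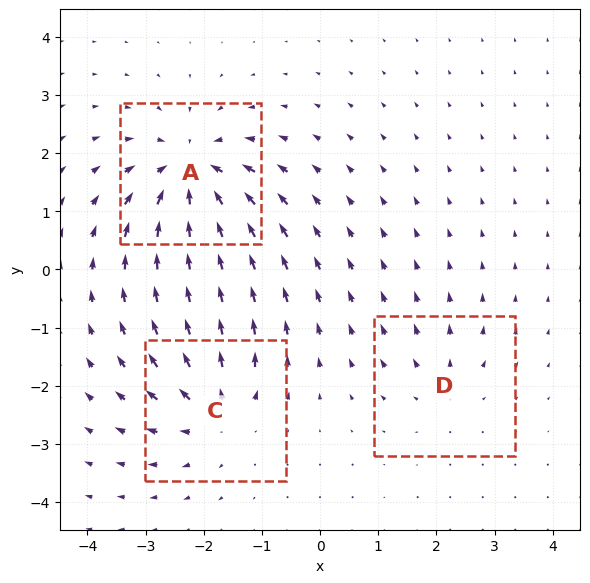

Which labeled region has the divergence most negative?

Divergence at each region's feature centre — A: about -6, C: about +4, D: about +2. Region A is most negative.

A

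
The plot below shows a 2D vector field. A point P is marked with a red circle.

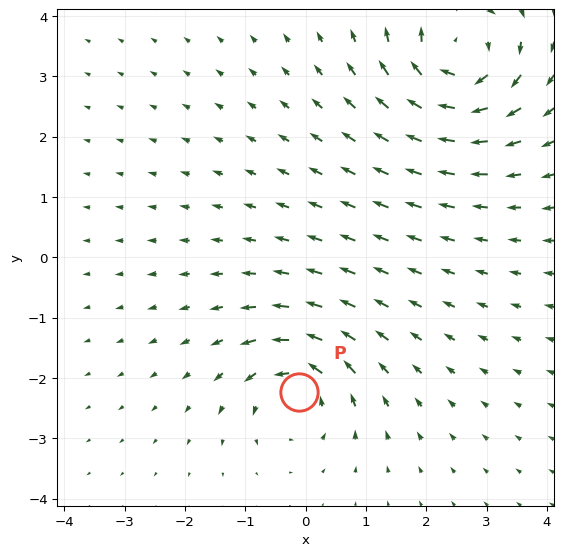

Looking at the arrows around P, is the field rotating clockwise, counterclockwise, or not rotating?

counterclockwise

Near P at (-0.1, -2.2) the arrows circulate counterclockwise. The curl (z-component) there is about +4; positive curl means counterclockwise rotation.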